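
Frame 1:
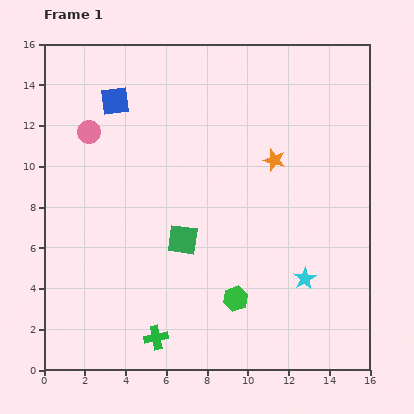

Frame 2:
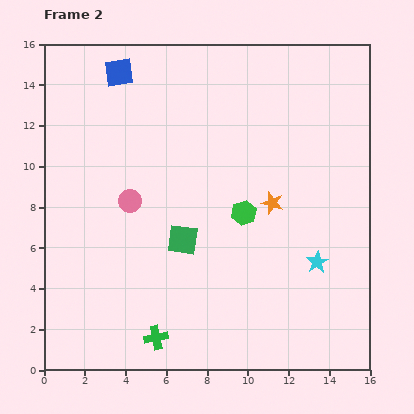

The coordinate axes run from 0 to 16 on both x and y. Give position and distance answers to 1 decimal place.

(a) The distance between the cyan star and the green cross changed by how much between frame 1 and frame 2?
+0.8

Distance in frame 1: 7.9. Distance in frame 2: 8.7.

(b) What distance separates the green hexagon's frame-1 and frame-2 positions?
4.2

The green hexagon moved from (9.4, 3.5) to (9.8, 7.7), a distance of √(0.4² + 4.2²) ≈ 4.2.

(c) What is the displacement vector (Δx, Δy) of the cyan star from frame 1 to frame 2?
(0.6, 0.8)

The cyan star was at (12.8, 4.5) in frame 1 and (13.4, 5.3) in frame 2.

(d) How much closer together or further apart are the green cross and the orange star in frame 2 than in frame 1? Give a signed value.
-1.8

Distance in frame 1: 10.5. Distance in frame 2: 8.7.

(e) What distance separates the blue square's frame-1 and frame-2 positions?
1.4

The blue square moved from (3.5, 13.2) to (3.7, 14.6), a distance of √(0.2² + 1.4²) ≈ 1.4.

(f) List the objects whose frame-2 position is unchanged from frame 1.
the green cross, the green square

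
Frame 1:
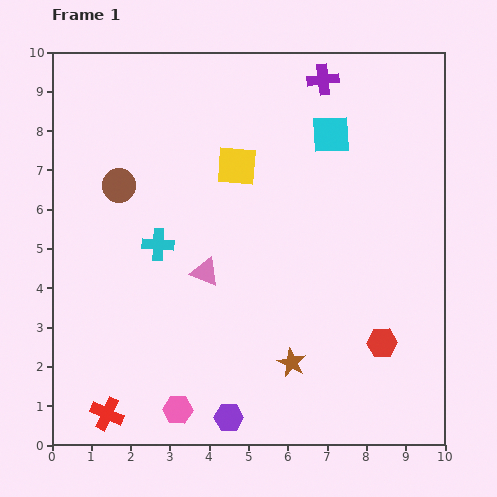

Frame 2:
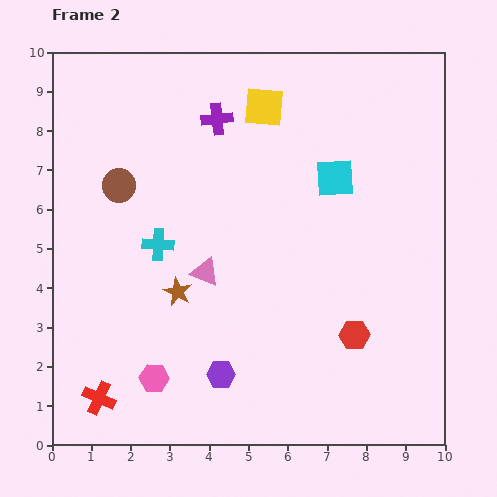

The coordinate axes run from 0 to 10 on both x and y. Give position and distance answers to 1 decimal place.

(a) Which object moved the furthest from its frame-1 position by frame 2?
the brown star

(moved 3.4; next 2.9)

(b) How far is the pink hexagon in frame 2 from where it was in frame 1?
1.0

The pink hexagon moved from (3.2, 0.9) to (2.6, 1.7), a distance of √(0.6² + 0.8²) ≈ 1.0.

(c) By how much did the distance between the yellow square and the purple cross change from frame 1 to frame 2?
-1.9

Distance in frame 1: 3.1. Distance in frame 2: 1.2.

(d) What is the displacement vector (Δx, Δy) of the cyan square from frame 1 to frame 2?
(0.1, -1.1)

The cyan square was at (7.1, 7.9) in frame 1 and (7.2, 6.8) in frame 2.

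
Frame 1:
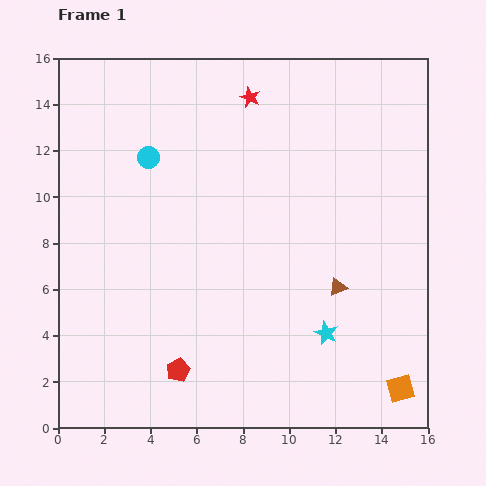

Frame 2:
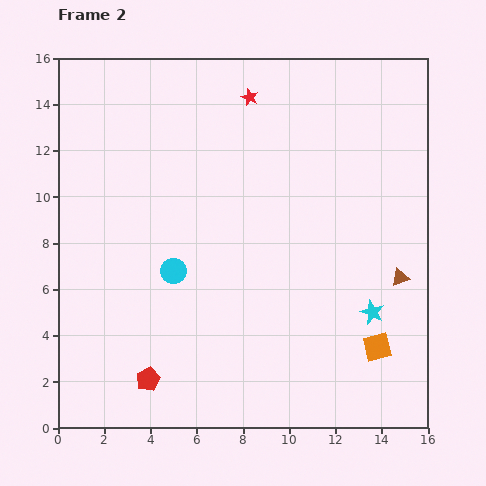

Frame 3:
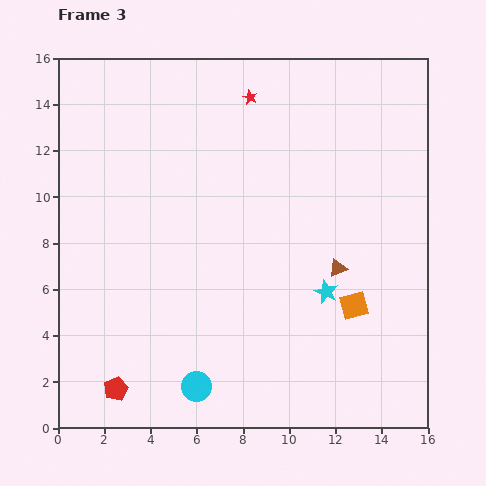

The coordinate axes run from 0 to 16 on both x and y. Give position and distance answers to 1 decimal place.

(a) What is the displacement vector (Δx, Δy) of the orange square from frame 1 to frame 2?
(-1.0, 1.8)

The orange square was at (14.8, 1.7) in frame 1 and (13.8, 3.5) in frame 2.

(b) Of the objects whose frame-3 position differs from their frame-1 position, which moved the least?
the brown triangle

(moved 0.8)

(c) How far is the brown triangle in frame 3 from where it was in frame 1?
0.8

The brown triangle moved from (12.1, 6.1) to (12.1, 6.9), a distance of √(0.0² + 0.8²) ≈ 0.8.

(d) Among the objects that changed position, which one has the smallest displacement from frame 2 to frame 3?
the red pentagon

(moved 1.5)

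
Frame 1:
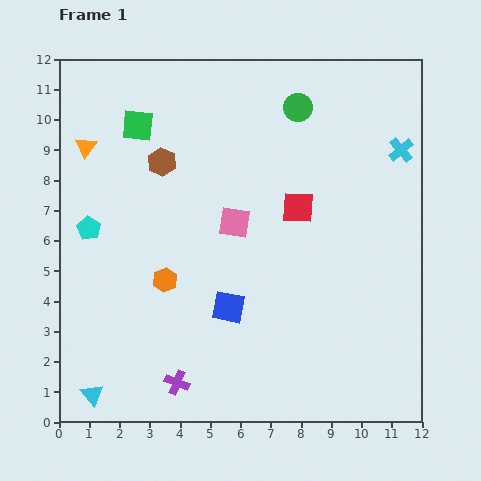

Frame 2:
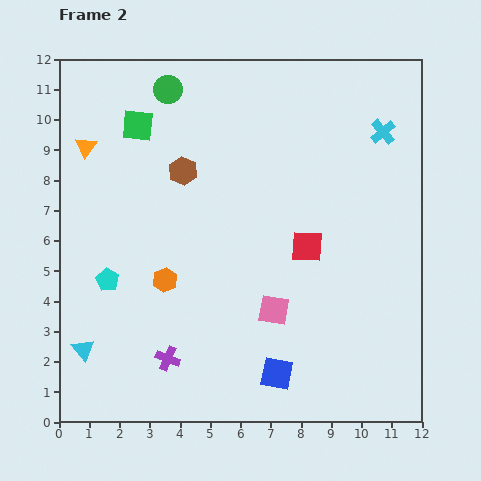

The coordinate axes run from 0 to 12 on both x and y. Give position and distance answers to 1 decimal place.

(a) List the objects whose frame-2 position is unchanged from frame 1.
the orange hexagon, the green square, the orange triangle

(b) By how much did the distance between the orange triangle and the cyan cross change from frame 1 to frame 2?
-0.6

Distance in frame 1: 10.4. Distance in frame 2: 9.8.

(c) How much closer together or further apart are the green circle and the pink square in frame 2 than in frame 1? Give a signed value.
+3.8

Distance in frame 1: 4.3. Distance in frame 2: 8.1.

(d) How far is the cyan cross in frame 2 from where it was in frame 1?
0.8

The cyan cross moved from (11.3, 9.0) to (10.7, 9.6), a distance of √(0.6² + 0.6²) ≈ 0.8.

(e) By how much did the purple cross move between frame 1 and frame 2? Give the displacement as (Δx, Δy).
(-0.3, 0.8)

The purple cross was at (3.9, 1.3) in frame 1 and (3.6, 2.1) in frame 2.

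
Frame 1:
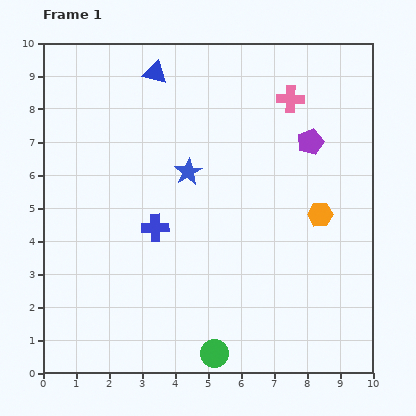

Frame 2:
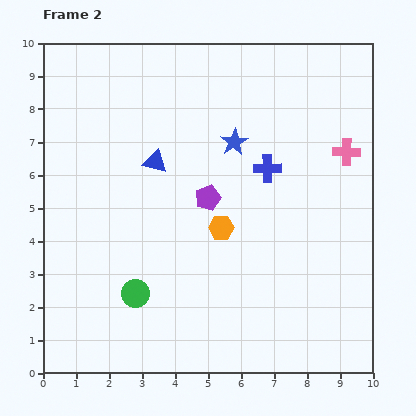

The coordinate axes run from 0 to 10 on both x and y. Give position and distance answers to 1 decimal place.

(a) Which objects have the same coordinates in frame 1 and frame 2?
none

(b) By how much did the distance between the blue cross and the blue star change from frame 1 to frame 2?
-0.7

Distance in frame 1: 2.0. Distance in frame 2: 1.3.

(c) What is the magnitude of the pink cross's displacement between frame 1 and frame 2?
2.3

The pink cross moved from (7.5, 8.3) to (9.2, 6.7), a distance of √(1.7² + 1.6²) ≈ 2.3.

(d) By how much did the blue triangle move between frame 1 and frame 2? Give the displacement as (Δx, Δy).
(0.0, -2.7)

The blue triangle was at (3.4, 9.1) in frame 1 and (3.4, 6.4) in frame 2.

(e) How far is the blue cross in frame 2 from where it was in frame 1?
3.8

The blue cross moved from (3.4, 4.4) to (6.8, 6.2), a distance of √(3.4² + 1.8²) ≈ 3.8.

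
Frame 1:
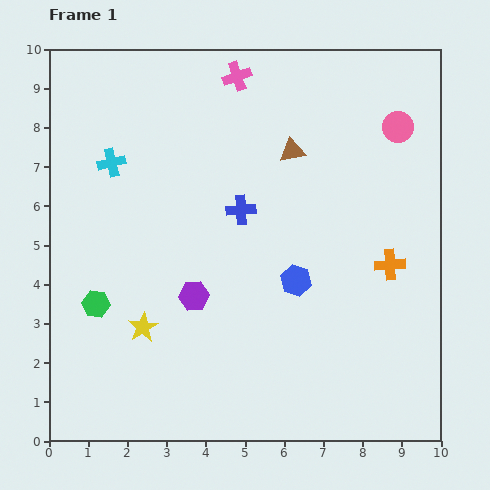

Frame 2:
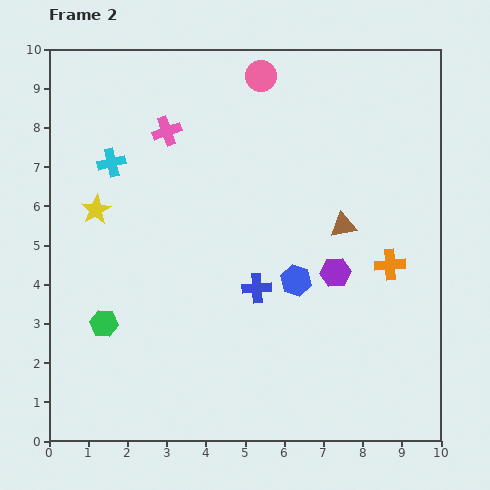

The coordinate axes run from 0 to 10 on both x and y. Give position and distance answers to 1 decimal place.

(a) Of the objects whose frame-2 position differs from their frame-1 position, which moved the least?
the green hexagon

(moved 0.5)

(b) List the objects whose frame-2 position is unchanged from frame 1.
the orange cross, the cyan cross, the blue hexagon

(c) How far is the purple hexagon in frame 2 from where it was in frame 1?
3.6

The purple hexagon moved from (3.7, 3.7) to (7.3, 4.3), a distance of √(3.6² + 0.6²) ≈ 3.6.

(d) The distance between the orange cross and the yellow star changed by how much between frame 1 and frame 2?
+1.1

Distance in frame 1: 6.5. Distance in frame 2: 7.6.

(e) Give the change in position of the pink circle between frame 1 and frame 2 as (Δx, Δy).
(-3.5, 1.3)

The pink circle was at (8.9, 8.0) in frame 1 and (5.4, 9.3) in frame 2.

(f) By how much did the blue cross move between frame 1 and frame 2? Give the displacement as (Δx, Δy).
(0.4, -2.0)

The blue cross was at (4.9, 5.9) in frame 1 and (5.3, 3.9) in frame 2.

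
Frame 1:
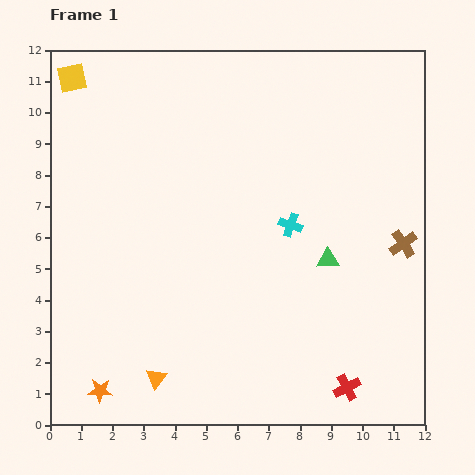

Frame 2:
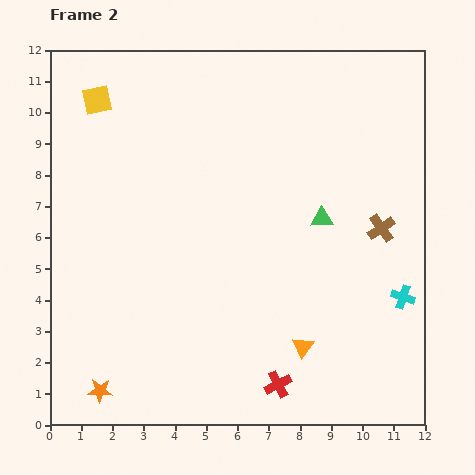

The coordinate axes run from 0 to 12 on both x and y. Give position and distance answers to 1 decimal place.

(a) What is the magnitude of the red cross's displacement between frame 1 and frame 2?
2.2

The red cross moved from (9.5, 1.2) to (7.3, 1.3), a distance of √(2.2² + 0.1²) ≈ 2.2.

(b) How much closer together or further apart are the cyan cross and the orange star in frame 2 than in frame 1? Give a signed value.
+2.1

Distance in frame 1: 8.1. Distance in frame 2: 10.2.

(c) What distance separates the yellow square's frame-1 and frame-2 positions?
1.1

The yellow square moved from (0.7, 11.1) to (1.5, 10.4), a distance of √(0.8² + 0.7²) ≈ 1.1.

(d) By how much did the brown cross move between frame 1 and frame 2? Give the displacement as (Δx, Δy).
(-0.7, 0.5)

The brown cross was at (11.3, 5.8) in frame 1 and (10.6, 6.3) in frame 2.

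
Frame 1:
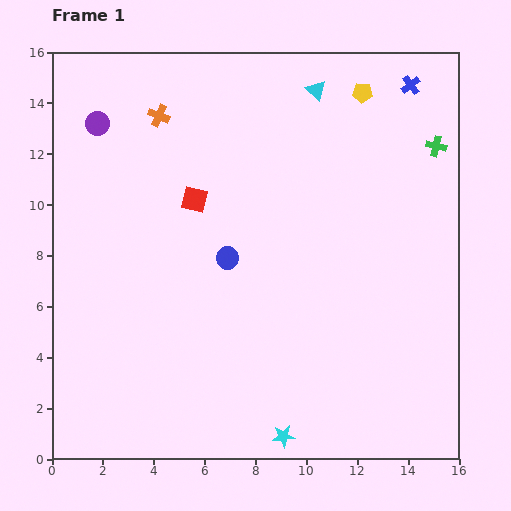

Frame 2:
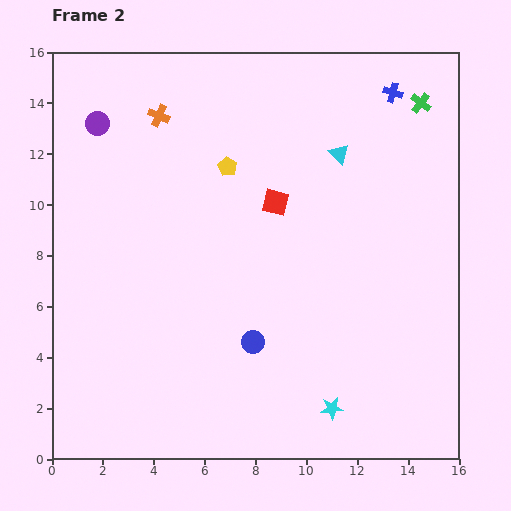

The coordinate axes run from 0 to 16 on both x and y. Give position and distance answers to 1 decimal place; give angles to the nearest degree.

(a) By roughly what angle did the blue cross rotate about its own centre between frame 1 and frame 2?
37° counter-clockwise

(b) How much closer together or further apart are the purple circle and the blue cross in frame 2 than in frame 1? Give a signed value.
-0.7

Distance in frame 1: 12.4. Distance in frame 2: 11.7.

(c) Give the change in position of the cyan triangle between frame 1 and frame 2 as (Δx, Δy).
(0.9, -2.5)

The cyan triangle was at (10.4, 14.5) in frame 1 and (11.3, 12.0) in frame 2.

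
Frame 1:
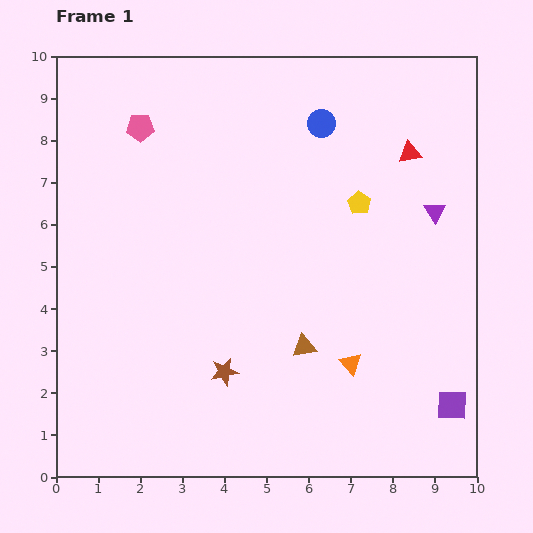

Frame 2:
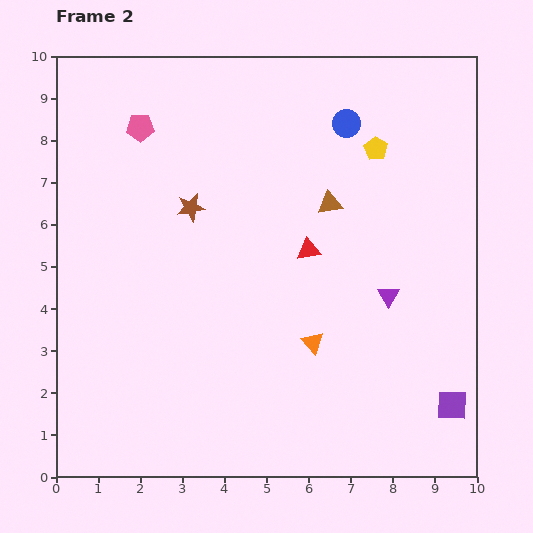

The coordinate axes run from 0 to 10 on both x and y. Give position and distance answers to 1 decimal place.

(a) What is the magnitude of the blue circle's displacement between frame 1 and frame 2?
0.6

The blue circle moved from (6.3, 8.4) to (6.9, 8.4), a distance of √(0.6² + 0.0²) ≈ 0.6.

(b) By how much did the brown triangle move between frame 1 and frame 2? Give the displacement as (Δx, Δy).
(0.6, 3.4)

The brown triangle was at (5.9, 3.1) in frame 1 and (6.5, 6.5) in frame 2.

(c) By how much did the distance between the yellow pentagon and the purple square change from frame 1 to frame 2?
+1.1

Distance in frame 1: 5.3. Distance in frame 2: 6.4.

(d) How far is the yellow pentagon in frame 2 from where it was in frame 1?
1.4

The yellow pentagon moved from (7.2, 6.5) to (7.6, 7.8), a distance of √(0.4² + 1.3²) ≈ 1.4.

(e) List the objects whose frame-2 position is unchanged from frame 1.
the purple square, the pink pentagon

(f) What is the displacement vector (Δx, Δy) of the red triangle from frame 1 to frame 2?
(-2.4, -2.3)

The red triangle was at (8.4, 7.7) in frame 1 and (6.0, 5.4) in frame 2.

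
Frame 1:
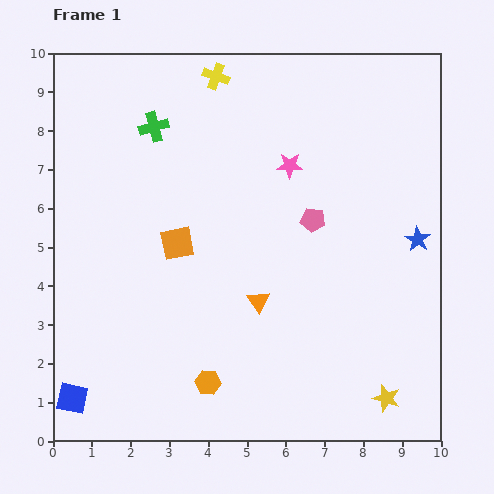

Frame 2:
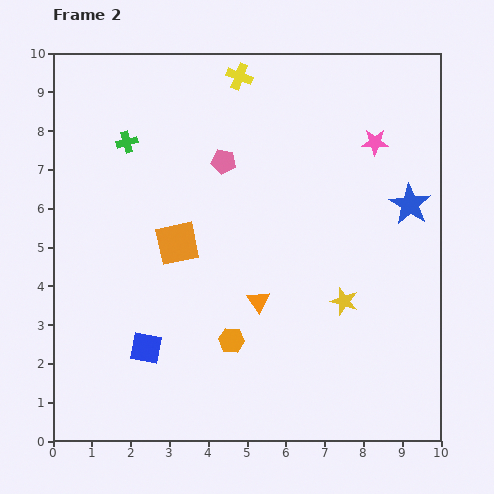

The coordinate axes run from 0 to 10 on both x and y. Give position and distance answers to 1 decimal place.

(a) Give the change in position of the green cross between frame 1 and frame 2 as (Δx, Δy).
(-0.7, -0.4)

The green cross was at (2.6, 8.1) in frame 1 and (1.9, 7.7) in frame 2.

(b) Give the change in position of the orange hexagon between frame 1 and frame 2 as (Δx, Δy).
(0.6, 1.1)

The orange hexagon was at (4.0, 1.5) in frame 1 and (4.6, 2.6) in frame 2.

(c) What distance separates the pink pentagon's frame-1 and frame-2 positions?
2.7

The pink pentagon moved from (6.7, 5.7) to (4.4, 7.2), a distance of √(2.3² + 1.5²) ≈ 2.7.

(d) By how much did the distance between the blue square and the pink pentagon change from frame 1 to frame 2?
-2.5

Distance in frame 1: 7.7. Distance in frame 2: 5.2.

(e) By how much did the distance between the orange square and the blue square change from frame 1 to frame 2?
-2.0

Distance in frame 1: 4.8. Distance in frame 2: 2.8.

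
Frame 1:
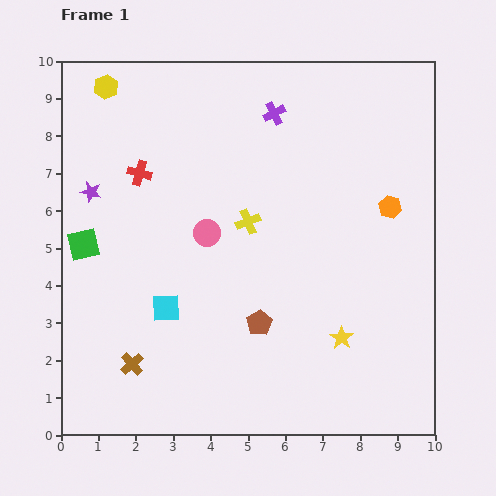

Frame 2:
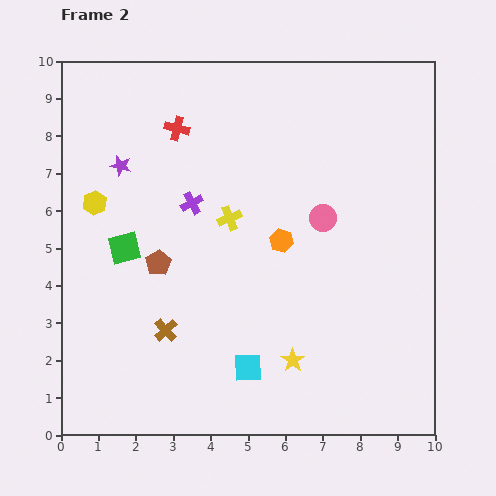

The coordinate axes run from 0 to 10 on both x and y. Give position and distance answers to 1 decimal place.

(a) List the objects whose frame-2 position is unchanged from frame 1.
none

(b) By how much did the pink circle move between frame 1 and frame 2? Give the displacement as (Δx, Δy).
(3.1, 0.4)

The pink circle was at (3.9, 5.4) in frame 1 and (7.0, 5.8) in frame 2.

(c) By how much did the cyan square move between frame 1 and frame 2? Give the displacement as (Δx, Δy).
(2.2, -1.6)

The cyan square was at (2.8, 3.4) in frame 1 and (5.0, 1.8) in frame 2.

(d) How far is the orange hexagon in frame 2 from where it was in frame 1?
3.0

The orange hexagon moved from (8.8, 6.1) to (5.9, 5.2), a distance of √(2.9² + 0.9²) ≈ 3.0.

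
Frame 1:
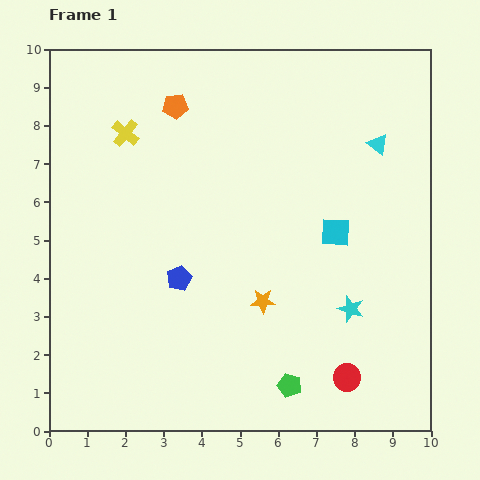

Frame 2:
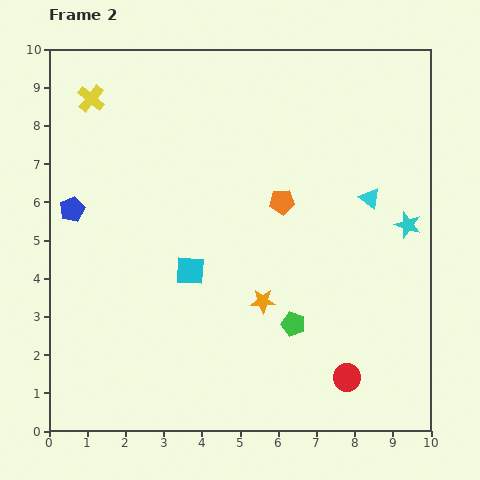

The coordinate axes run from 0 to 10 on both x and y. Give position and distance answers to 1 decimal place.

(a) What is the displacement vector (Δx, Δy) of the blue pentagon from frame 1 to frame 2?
(-2.8, 1.8)

The blue pentagon was at (3.4, 4.0) in frame 1 and (0.6, 5.8) in frame 2.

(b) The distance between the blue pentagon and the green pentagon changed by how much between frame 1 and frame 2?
+2.5

Distance in frame 1: 4.0. Distance in frame 2: 6.5.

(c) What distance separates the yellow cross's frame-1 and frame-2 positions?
1.3

The yellow cross moved from (2.0, 7.8) to (1.1, 8.7), a distance of √(0.9² + 0.9²) ≈ 1.3.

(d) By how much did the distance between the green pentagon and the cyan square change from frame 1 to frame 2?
-1.2

Distance in frame 1: 4.2. Distance in frame 2: 3.0.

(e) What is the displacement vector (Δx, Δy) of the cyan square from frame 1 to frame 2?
(-3.8, -1.0)

The cyan square was at (7.5, 5.2) in frame 1 and (3.7, 4.2) in frame 2.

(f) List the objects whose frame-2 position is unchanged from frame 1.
the red circle, the orange star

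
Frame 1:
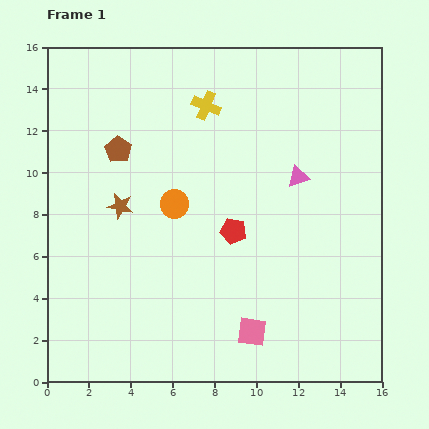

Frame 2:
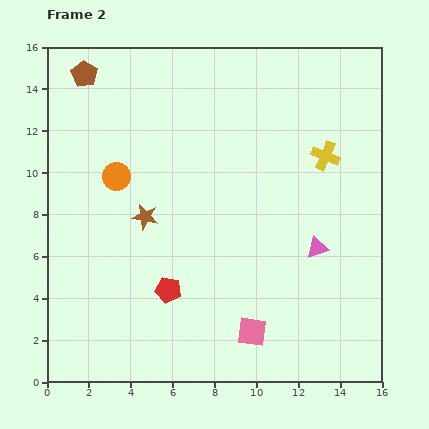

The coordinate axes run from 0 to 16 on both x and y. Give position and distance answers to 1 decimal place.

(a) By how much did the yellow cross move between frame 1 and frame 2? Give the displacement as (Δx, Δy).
(5.7, -2.4)

The yellow cross was at (7.6, 13.2) in frame 1 and (13.3, 10.8) in frame 2.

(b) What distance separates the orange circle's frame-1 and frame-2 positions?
3.1

The orange circle moved from (6.1, 8.5) to (3.3, 9.8), a distance of √(2.8² + 1.3²) ≈ 3.1.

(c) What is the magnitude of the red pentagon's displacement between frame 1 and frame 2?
4.2

The red pentagon moved from (8.9, 7.2) to (5.8, 4.4), a distance of √(3.1² + 2.8²) ≈ 4.2.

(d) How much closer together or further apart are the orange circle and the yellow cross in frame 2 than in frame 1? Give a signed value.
+5.1

Distance in frame 1: 4.9. Distance in frame 2: 10.0.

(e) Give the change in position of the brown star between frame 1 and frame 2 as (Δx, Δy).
(1.2, -0.5)

The brown star was at (3.5, 8.4) in frame 1 and (4.7, 7.9) in frame 2.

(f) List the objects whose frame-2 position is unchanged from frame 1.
the pink square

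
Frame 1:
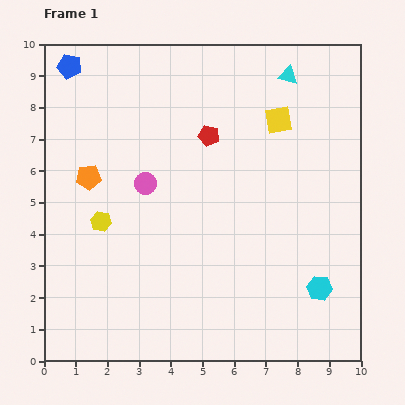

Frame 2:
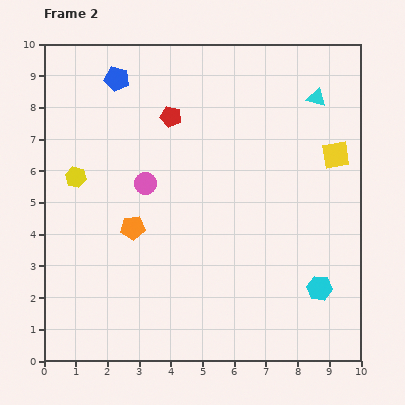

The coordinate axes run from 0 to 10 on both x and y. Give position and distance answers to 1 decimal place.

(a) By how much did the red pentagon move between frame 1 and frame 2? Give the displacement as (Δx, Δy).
(-1.2, 0.6)

The red pentagon was at (5.2, 7.1) in frame 1 and (4.0, 7.7) in frame 2.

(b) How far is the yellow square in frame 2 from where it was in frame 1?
2.1

The yellow square moved from (7.4, 7.6) to (9.2, 6.5), a distance of √(1.8² + 1.1²) ≈ 2.1.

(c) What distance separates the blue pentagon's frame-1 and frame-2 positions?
1.6

The blue pentagon moved from (0.8, 9.3) to (2.3, 8.9), a distance of √(1.5² + 0.4²) ≈ 1.6.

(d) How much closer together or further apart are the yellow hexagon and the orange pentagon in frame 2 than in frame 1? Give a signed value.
+0.9

Distance in frame 1: 1.5. Distance in frame 2: 2.4.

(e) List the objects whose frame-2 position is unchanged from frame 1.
the cyan hexagon, the pink circle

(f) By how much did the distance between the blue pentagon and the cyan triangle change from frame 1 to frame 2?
-0.6

Distance in frame 1: 6.9. Distance in frame 2: 6.3.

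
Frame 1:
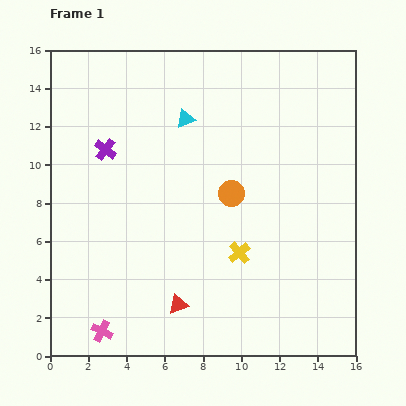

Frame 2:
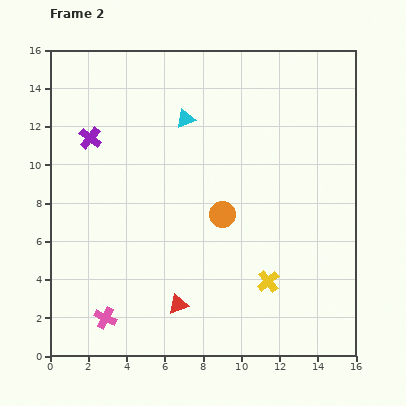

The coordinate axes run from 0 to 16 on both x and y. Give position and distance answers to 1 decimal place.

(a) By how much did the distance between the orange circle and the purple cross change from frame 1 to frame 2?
+1.0

Distance in frame 1: 7.0. Distance in frame 2: 8.0.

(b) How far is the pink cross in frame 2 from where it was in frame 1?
0.7

The pink cross moved from (2.7, 1.3) to (2.9, 2.0), a distance of √(0.2² + 0.7²) ≈ 0.7.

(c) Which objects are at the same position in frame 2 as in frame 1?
the cyan triangle, the red triangle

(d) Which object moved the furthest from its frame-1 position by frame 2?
the yellow cross

(moved 2.1; next 1.2)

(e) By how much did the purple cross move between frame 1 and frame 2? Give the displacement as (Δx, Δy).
(-0.8, 0.6)

The purple cross was at (2.9, 10.8) in frame 1 and (2.1, 11.4) in frame 2.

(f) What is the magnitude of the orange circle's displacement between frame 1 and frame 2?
1.2

The orange circle moved from (9.5, 8.5) to (9.0, 7.4), a distance of √(0.5² + 1.1²) ≈ 1.2.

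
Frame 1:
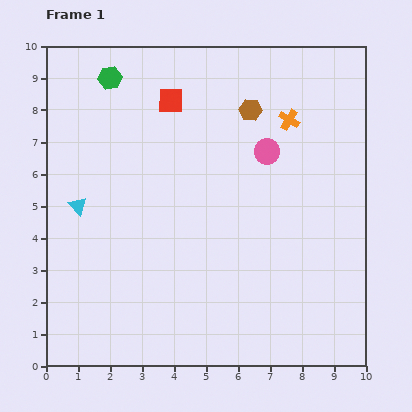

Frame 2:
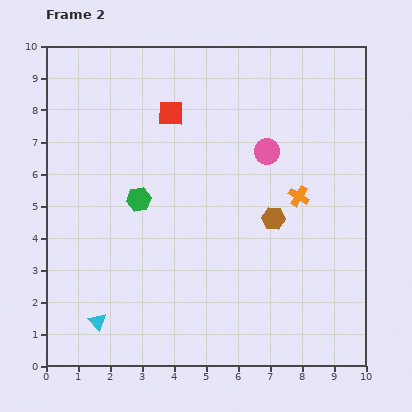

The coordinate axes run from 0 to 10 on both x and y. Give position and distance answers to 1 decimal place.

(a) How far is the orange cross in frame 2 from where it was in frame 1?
2.4

The orange cross moved from (7.6, 7.7) to (7.9, 5.3), a distance of √(0.3² + 2.4²) ≈ 2.4.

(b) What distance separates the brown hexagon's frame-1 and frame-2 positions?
3.5

The brown hexagon moved from (6.4, 8.0) to (7.1, 4.6), a distance of √(0.7² + 3.4²) ≈ 3.5.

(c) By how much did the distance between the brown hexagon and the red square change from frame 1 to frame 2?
+2.1

Distance in frame 1: 2.5. Distance in frame 2: 4.6.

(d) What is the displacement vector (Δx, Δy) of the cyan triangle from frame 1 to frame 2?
(0.6, -3.6)

The cyan triangle was at (1.0, 5.0) in frame 1 and (1.6, 1.4) in frame 2.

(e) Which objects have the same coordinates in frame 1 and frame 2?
the pink circle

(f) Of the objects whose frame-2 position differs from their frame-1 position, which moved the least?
the red square

(moved 0.4)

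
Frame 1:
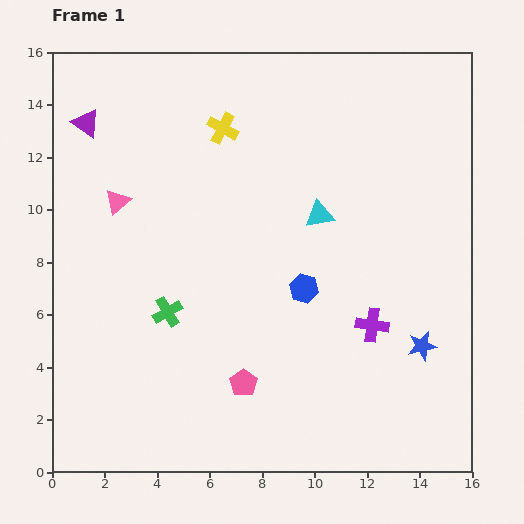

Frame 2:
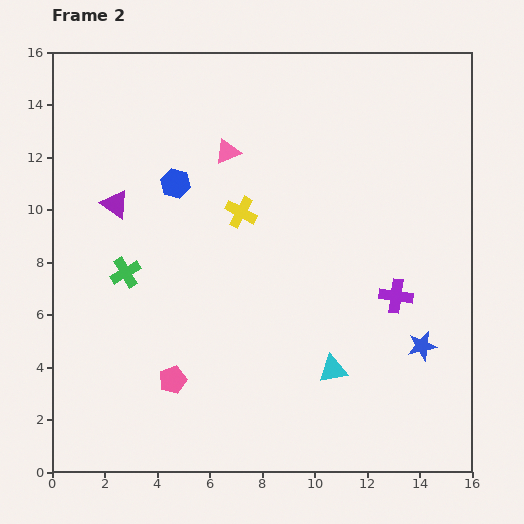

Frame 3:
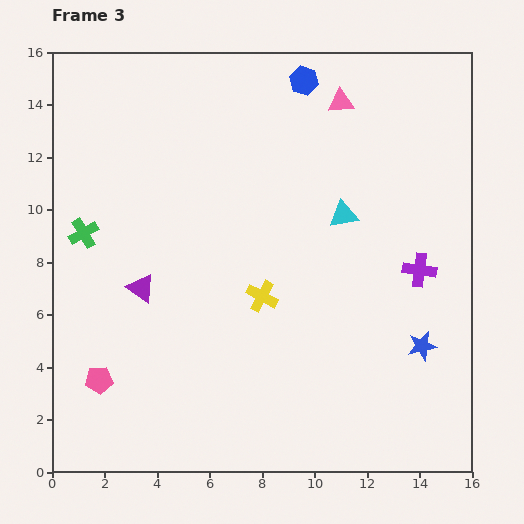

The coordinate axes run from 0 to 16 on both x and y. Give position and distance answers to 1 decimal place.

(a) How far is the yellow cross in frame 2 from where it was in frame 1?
3.3

The yellow cross moved from (6.5, 13.1) to (7.2, 9.9), a distance of √(0.7² + 3.2²) ≈ 3.3.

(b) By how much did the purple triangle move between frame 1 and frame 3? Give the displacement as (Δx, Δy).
(2.1, -6.3)

The purple triangle was at (1.3, 13.3) in frame 1 and (3.4, 7.0) in frame 3.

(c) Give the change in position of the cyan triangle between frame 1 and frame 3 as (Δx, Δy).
(0.9, 0.0)

The cyan triangle was at (10.2, 9.8) in frame 1 and (11.1, 9.8) in frame 3.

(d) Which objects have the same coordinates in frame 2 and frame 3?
the blue star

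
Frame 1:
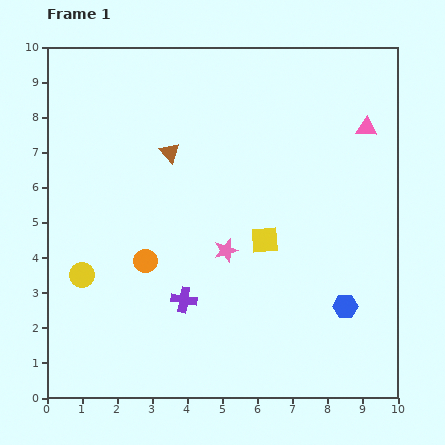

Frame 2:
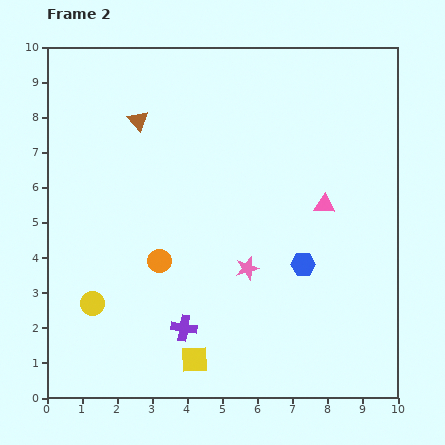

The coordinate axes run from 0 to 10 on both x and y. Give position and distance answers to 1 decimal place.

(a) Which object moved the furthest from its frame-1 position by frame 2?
the yellow square

(moved 3.9; next 2.5)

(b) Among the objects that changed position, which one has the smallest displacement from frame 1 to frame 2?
the orange circle

(moved 0.4)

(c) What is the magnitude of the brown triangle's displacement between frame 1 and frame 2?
1.3

The brown triangle moved from (3.5, 7.0) to (2.6, 7.9), a distance of √(0.9² + 0.9²) ≈ 1.3.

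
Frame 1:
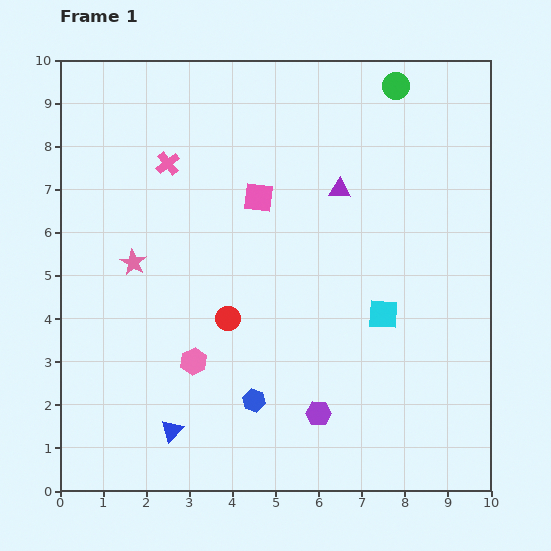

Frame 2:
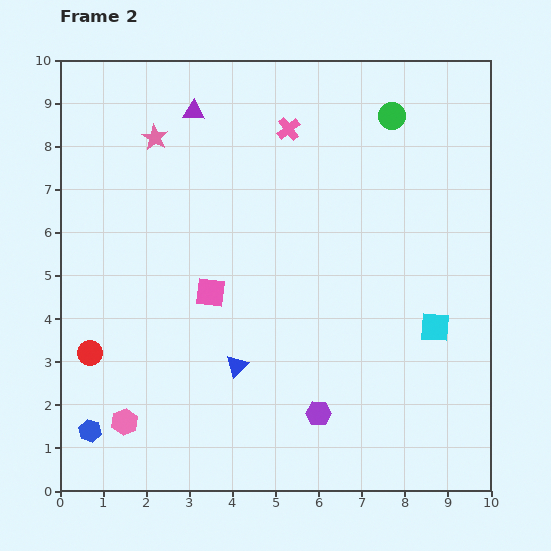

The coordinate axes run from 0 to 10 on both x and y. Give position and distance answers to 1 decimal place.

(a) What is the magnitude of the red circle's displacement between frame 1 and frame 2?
3.3

The red circle moved from (3.9, 4.0) to (0.7, 3.2), a distance of √(3.2² + 0.8²) ≈ 3.3.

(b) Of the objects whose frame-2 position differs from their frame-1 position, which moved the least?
the green circle

(moved 0.7)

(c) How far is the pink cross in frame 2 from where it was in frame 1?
2.9

The pink cross moved from (2.5, 7.6) to (5.3, 8.4), a distance of √(2.8² + 0.8²) ≈ 2.9.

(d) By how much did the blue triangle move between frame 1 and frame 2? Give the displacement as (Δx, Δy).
(1.5, 1.5)

The blue triangle was at (2.6, 1.4) in frame 1 and (4.1, 2.9) in frame 2.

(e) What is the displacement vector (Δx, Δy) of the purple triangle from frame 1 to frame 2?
(-3.4, 1.8)

The purple triangle was at (6.5, 7.0) in frame 1 and (3.1, 8.8) in frame 2.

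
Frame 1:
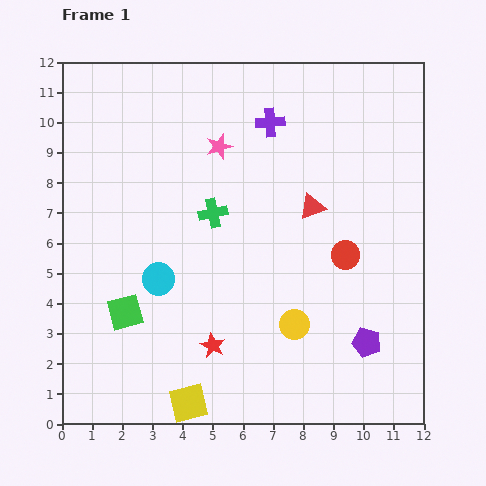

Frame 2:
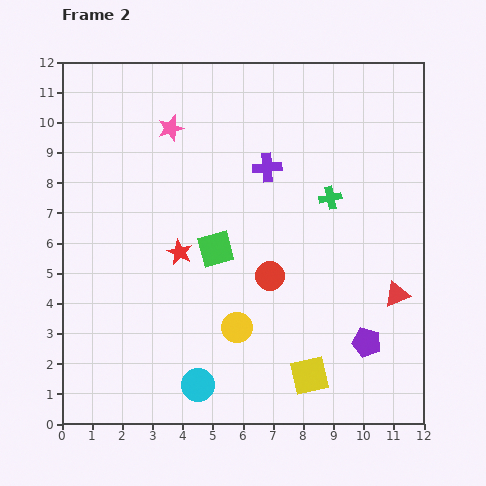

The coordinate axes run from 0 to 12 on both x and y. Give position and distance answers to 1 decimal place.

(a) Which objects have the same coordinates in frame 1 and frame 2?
the purple pentagon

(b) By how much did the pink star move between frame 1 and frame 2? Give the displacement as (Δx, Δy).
(-1.6, 0.6)

The pink star was at (5.2, 9.2) in frame 1 and (3.6, 9.8) in frame 2.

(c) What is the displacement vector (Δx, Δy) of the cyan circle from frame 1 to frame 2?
(1.3, -3.5)

The cyan circle was at (3.2, 4.8) in frame 1 and (4.5, 1.3) in frame 2.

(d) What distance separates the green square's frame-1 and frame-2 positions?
3.7

The green square moved from (2.1, 3.7) to (5.1, 5.8), a distance of √(3.0² + 2.1²) ≈ 3.7.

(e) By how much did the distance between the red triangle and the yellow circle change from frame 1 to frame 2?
+1.5

Distance in frame 1: 3.9. Distance in frame 2: 5.4.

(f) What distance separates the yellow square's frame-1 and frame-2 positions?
4.1

The yellow square moved from (4.2, 0.7) to (8.2, 1.6), a distance of √(4.0² + 0.9²) ≈ 4.1.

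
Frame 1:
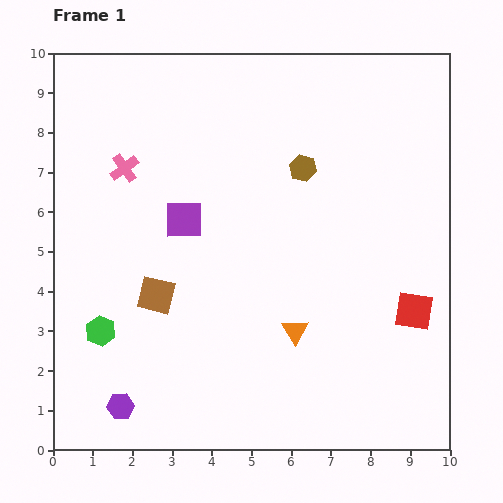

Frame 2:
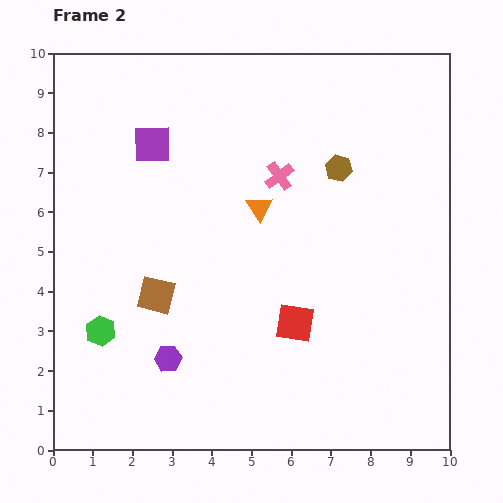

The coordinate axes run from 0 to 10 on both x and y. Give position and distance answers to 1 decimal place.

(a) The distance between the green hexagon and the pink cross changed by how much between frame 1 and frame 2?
+1.9

Distance in frame 1: 4.1. Distance in frame 2: 6.0.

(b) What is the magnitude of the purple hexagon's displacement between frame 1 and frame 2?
1.7

The purple hexagon moved from (1.7, 1.1) to (2.9, 2.3), a distance of √(1.2² + 1.2²) ≈ 1.7.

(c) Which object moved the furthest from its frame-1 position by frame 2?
the pink cross

(moved 3.9; next 3.2)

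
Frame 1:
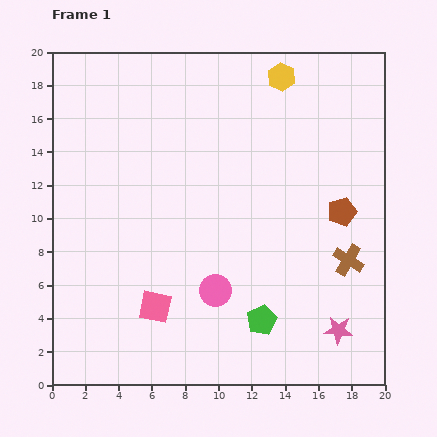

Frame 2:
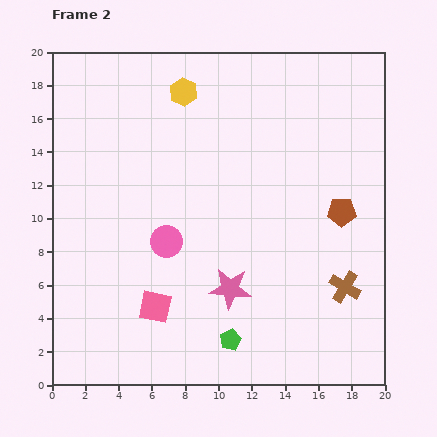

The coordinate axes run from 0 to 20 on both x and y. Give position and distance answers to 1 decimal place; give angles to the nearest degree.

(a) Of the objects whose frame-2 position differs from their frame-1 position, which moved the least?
the brown cross

(moved 1.6)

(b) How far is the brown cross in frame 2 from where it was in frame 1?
1.6

The brown cross moved from (17.8, 7.5) to (17.6, 5.9), a distance of √(0.2² + 1.6²) ≈ 1.6.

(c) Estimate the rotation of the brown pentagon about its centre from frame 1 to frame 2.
18° clockwise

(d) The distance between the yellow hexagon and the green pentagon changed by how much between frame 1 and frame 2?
+0.6

Distance in frame 1: 14.6. Distance in frame 2: 15.2.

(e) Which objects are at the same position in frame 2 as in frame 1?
the pink square, the brown pentagon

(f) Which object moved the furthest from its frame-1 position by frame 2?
the pink star

(moved 7.0; next 6.0)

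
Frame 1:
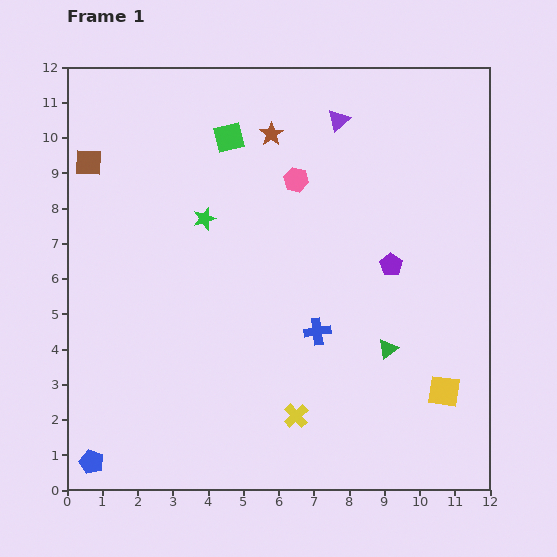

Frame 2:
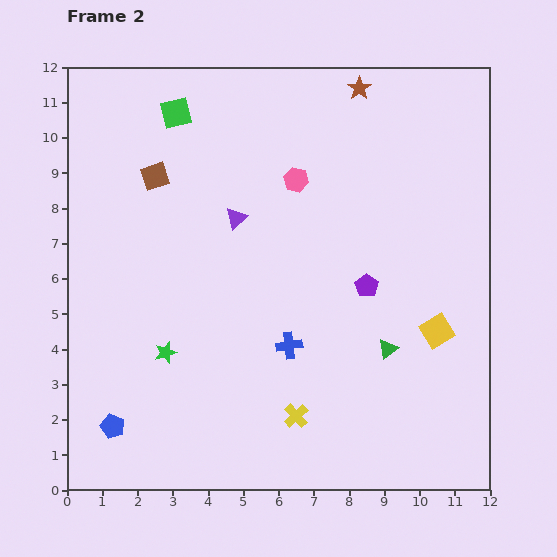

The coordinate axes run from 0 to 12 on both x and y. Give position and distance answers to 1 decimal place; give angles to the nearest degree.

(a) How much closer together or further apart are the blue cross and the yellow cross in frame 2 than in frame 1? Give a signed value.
-0.5

Distance in frame 1: 2.5. Distance in frame 2: 2.0.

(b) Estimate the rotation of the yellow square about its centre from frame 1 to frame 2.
40° counter-clockwise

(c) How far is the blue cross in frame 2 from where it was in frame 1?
0.9

The blue cross moved from (7.1, 4.5) to (6.3, 4.1), a distance of √(0.8² + 0.4²) ≈ 0.9.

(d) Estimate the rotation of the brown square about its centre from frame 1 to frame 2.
21° counter-clockwise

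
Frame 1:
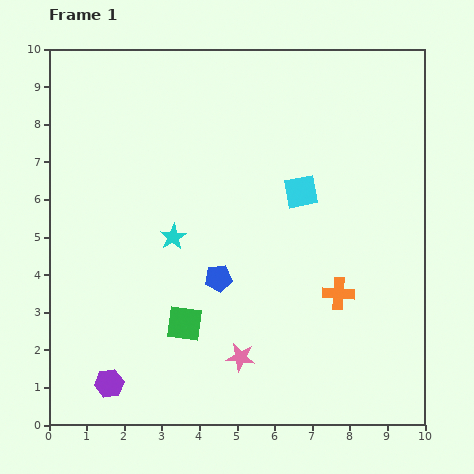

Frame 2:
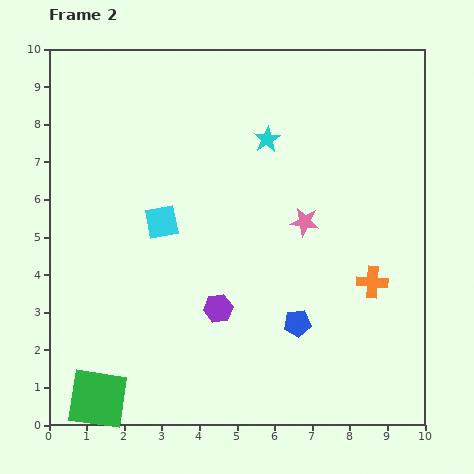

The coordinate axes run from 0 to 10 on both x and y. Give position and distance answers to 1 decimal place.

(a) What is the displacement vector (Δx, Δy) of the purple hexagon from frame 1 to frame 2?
(2.9, 2.0)

The purple hexagon was at (1.6, 1.1) in frame 1 and (4.5, 3.1) in frame 2.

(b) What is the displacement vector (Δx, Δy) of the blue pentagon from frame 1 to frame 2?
(2.1, -1.2)

The blue pentagon was at (4.5, 3.9) in frame 1 and (6.6, 2.7) in frame 2.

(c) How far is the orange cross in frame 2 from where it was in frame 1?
0.9

The orange cross moved from (7.7, 3.5) to (8.6, 3.8), a distance of √(0.9² + 0.3²) ≈ 0.9.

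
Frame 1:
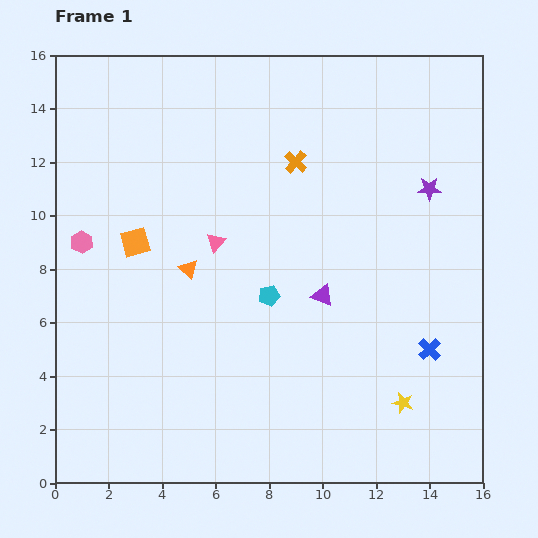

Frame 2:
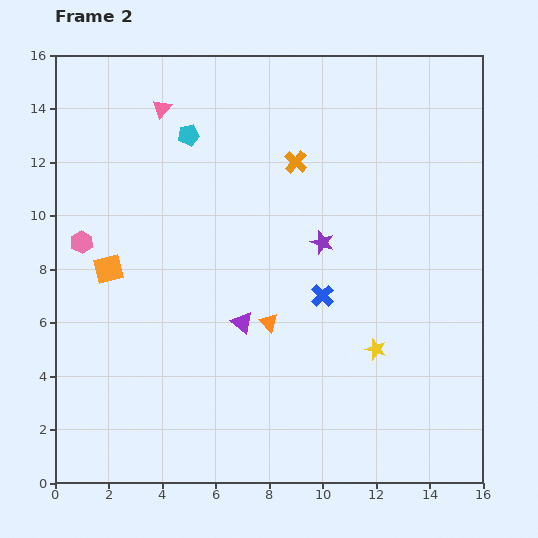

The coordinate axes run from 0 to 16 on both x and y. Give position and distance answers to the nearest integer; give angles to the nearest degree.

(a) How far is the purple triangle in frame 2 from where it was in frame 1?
3

The purple triangle moved from (10, 7) to (7, 6), a distance of √(3² + 1²) ≈ 3.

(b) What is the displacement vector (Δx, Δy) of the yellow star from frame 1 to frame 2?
(-1, 2)

The yellow star was at (13, 3) in frame 1 and (12, 5) in frame 2.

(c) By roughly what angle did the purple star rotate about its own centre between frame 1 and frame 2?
21° clockwise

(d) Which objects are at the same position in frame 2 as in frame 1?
the pink hexagon, the orange cross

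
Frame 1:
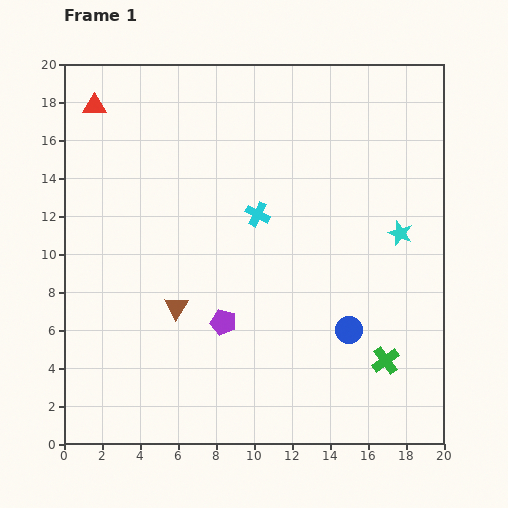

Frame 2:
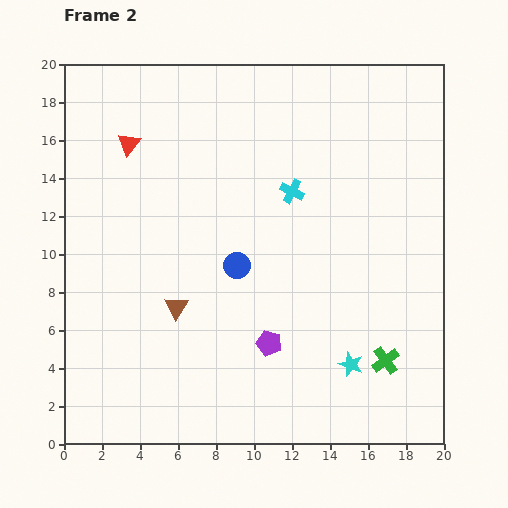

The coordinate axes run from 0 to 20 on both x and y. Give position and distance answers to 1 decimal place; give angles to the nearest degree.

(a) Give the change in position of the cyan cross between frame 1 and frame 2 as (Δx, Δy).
(1.8, 1.2)

The cyan cross was at (10.2, 12.1) in frame 1 and (12.0, 13.3) in frame 2.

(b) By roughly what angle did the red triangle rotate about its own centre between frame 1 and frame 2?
52° counter-clockwise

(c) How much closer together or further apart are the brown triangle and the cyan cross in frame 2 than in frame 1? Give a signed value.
+2.1

Distance in frame 1: 6.5. Distance in frame 2: 8.6.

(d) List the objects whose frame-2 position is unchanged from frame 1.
the brown triangle, the green cross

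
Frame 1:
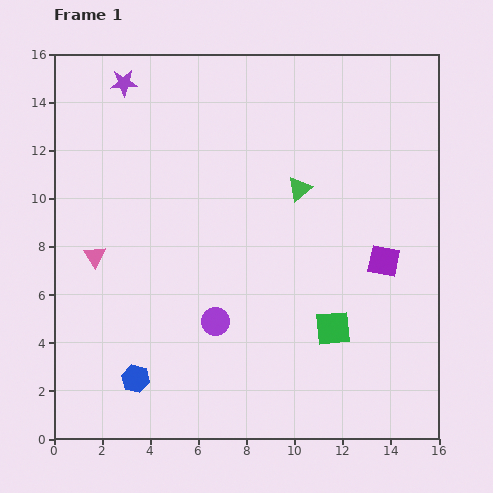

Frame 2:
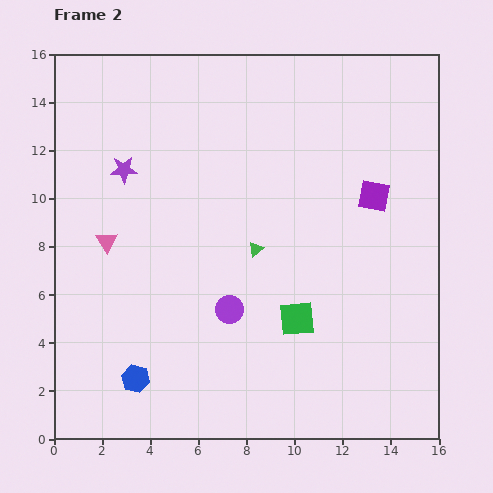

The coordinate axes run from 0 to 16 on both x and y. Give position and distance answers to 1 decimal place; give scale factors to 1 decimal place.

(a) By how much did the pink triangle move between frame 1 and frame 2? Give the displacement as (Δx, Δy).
(0.5, 0.6)

The pink triangle was at (1.7, 7.6) in frame 1 and (2.2, 8.2) in frame 2.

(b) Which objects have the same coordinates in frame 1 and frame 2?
the blue hexagon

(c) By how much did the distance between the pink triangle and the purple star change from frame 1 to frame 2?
-4.2

Distance in frame 1: 7.3. Distance in frame 2: 3.1.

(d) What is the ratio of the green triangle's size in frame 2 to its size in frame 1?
0.6×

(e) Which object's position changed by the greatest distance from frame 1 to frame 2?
the purple star

(moved 3.6; next 3.1)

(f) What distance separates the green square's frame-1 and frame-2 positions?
1.6

The green square moved from (11.6, 4.6) to (10.1, 5.0), a distance of √(1.5² + 0.4²) ≈ 1.6.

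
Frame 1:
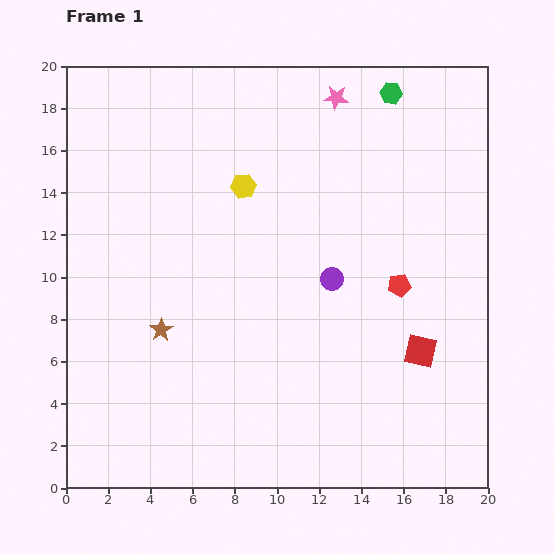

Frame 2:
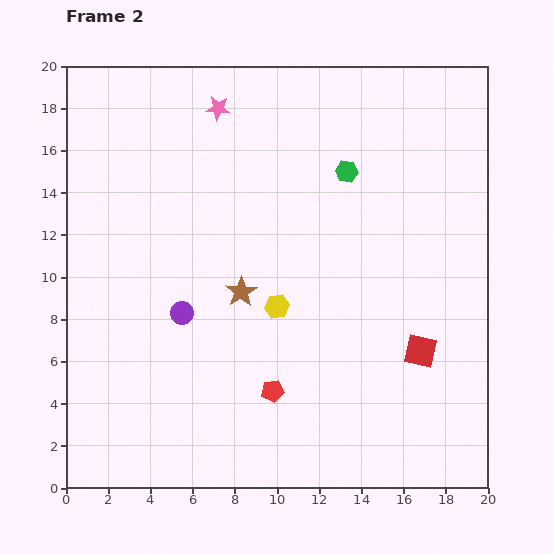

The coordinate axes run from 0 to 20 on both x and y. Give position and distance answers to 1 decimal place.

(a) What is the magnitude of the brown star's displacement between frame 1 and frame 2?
4.2

The brown star moved from (4.5, 7.5) to (8.3, 9.3), a distance of √(3.8² + 1.8²) ≈ 4.2.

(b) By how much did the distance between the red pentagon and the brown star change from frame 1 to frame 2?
-6.6

Distance in frame 1: 11.5. Distance in frame 2: 4.9.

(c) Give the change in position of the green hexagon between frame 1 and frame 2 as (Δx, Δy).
(-2.1, -3.7)

The green hexagon was at (15.4, 18.7) in frame 1 and (13.3, 15.0) in frame 2.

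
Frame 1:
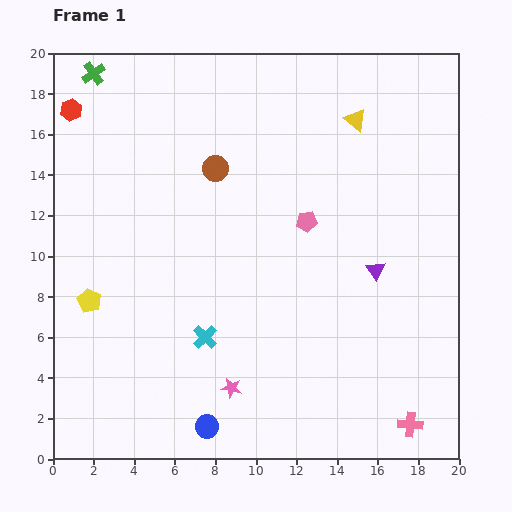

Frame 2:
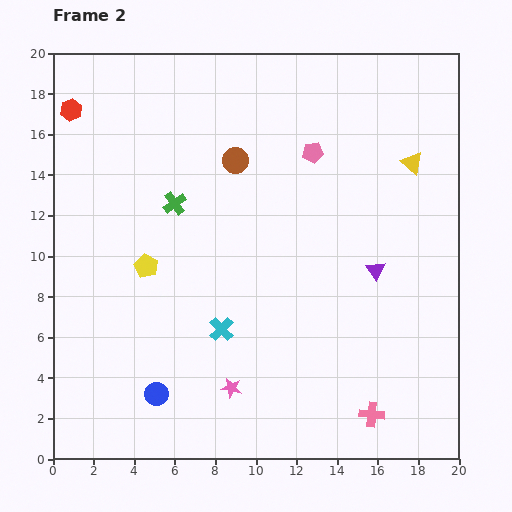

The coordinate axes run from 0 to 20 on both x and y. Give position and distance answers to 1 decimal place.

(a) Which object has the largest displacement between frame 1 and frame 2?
the green cross

(moved 7.5; next 3.5)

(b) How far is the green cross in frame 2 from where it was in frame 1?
7.5

The green cross moved from (2.0, 19.0) to (6.0, 12.6), a distance of √(4.0² + 6.4²) ≈ 7.5.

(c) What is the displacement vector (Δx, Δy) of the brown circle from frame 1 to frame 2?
(1.0, 0.4)

The brown circle was at (8.0, 14.3) in frame 1 and (9.0, 14.7) in frame 2.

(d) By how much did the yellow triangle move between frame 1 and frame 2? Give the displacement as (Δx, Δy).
(2.8, -2.1)

The yellow triangle was at (14.9, 16.7) in frame 1 and (17.7, 14.6) in frame 2.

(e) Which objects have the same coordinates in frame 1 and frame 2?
the purple triangle, the red hexagon, the pink star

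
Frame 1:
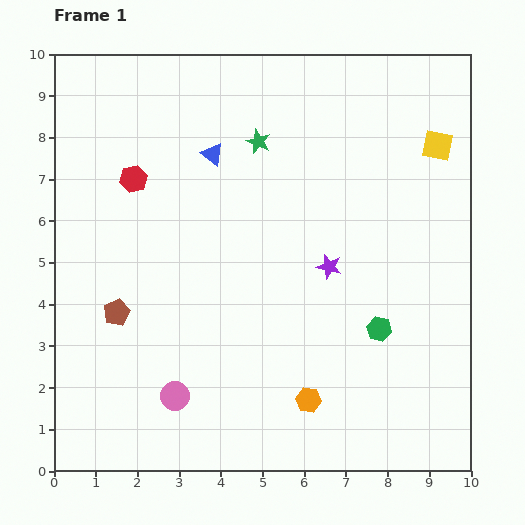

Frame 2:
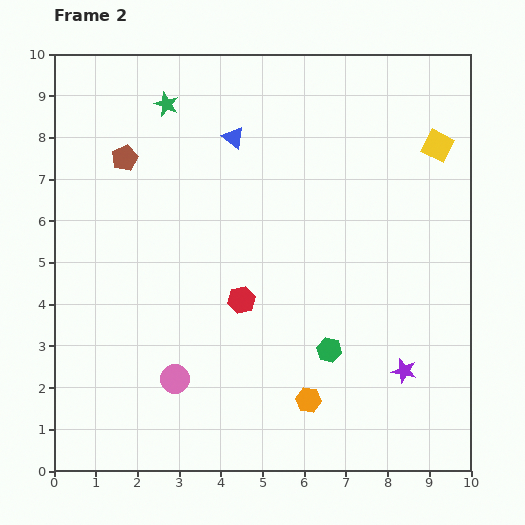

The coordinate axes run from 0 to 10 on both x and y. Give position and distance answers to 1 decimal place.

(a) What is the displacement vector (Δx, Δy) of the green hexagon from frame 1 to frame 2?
(-1.2, -0.5)

The green hexagon was at (7.8, 3.4) in frame 1 and (6.6, 2.9) in frame 2.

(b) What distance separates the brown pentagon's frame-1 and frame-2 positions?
3.7

The brown pentagon moved from (1.5, 3.8) to (1.7, 7.5), a distance of √(0.2² + 3.7²) ≈ 3.7.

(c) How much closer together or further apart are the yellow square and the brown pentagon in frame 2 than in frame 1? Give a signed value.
-1.2

Distance in frame 1: 8.7. Distance in frame 2: 7.5.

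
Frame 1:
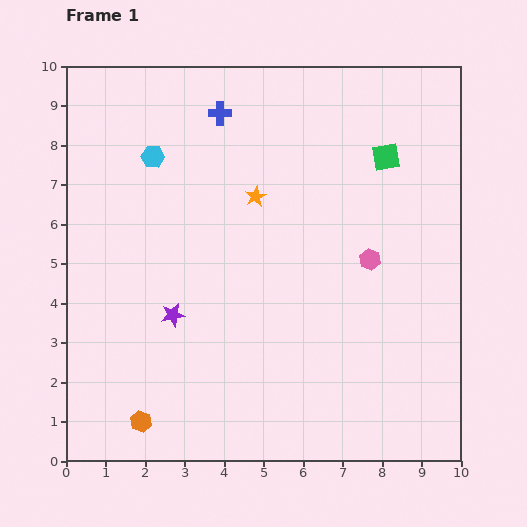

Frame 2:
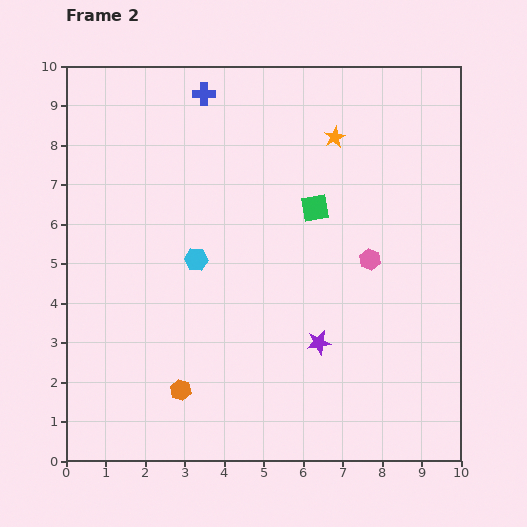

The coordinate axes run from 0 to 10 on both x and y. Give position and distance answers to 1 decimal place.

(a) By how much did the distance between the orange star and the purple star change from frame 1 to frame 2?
+1.5

Distance in frame 1: 3.7. Distance in frame 2: 5.2.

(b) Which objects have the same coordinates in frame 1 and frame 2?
the pink hexagon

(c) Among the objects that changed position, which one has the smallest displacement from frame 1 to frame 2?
the blue cross

(moved 0.6)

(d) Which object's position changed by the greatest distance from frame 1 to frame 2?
the purple star

(moved 3.8; next 2.8)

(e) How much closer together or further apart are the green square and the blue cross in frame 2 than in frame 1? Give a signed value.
-0.3

Distance in frame 1: 4.3. Distance in frame 2: 4.0.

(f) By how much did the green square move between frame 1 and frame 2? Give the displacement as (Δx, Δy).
(-1.8, -1.3)

The green square was at (8.1, 7.7) in frame 1 and (6.3, 6.4) in frame 2.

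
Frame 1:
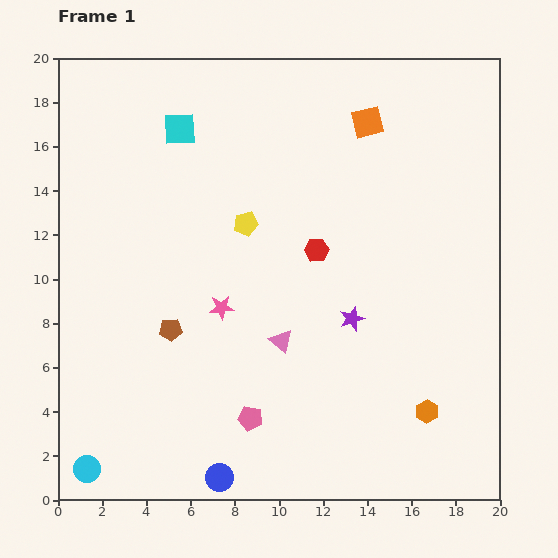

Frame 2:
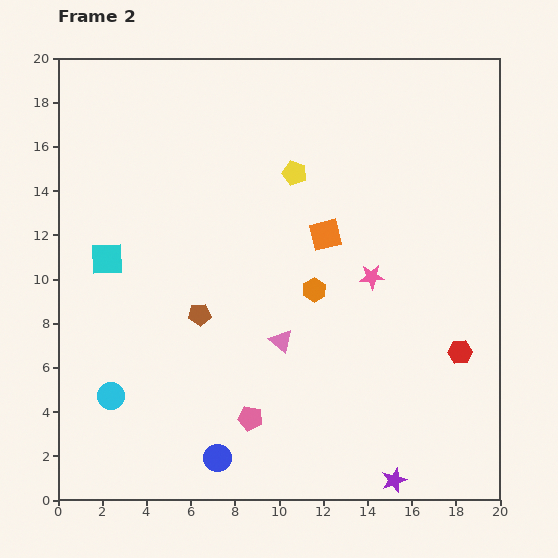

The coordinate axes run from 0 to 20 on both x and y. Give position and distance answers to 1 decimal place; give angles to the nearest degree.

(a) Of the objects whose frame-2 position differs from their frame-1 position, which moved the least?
the blue circle

(moved 0.9)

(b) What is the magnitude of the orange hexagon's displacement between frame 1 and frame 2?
7.5

The orange hexagon moved from (16.7, 4.0) to (11.6, 9.5), a distance of √(5.1² + 5.5²) ≈ 7.5.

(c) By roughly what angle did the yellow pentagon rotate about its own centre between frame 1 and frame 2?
30° clockwise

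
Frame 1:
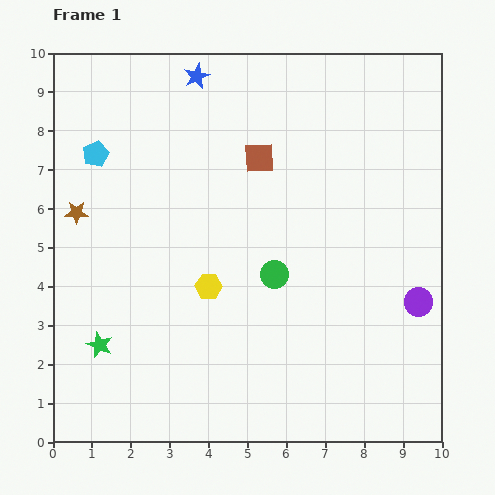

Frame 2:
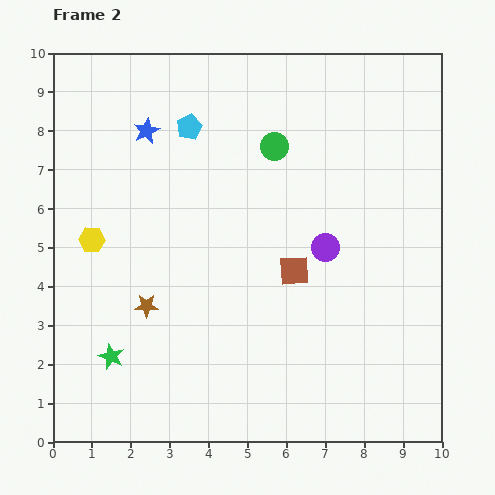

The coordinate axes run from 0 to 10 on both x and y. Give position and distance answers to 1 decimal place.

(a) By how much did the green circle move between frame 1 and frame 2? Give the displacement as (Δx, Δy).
(0.0, 3.3)

The green circle was at (5.7, 4.3) in frame 1 and (5.7, 7.6) in frame 2.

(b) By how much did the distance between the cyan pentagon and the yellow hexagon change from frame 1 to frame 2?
-0.7

Distance in frame 1: 4.5. Distance in frame 2: 3.8.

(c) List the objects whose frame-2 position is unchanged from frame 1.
none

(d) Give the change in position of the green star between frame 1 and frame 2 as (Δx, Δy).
(0.3, -0.3)

The green star was at (1.2, 2.5) in frame 1 and (1.5, 2.2) in frame 2.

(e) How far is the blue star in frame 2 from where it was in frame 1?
1.9

The blue star moved from (3.7, 9.4) to (2.4, 8.0), a distance of √(1.3² + 1.4²) ≈ 1.9.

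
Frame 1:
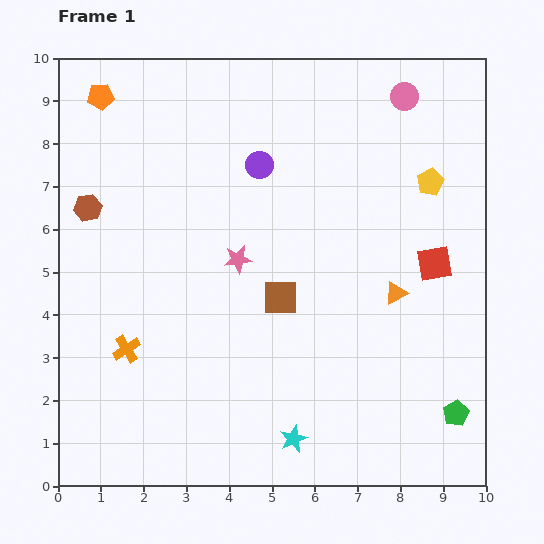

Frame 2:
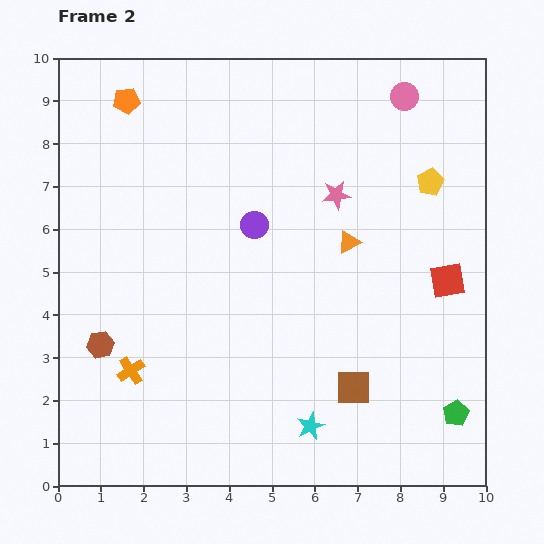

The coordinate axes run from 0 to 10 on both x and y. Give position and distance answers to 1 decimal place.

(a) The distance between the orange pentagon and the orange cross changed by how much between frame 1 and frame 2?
+0.4

Distance in frame 1: 5.9. Distance in frame 2: 6.3.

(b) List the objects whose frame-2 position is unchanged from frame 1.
the green pentagon, the pink circle, the yellow pentagon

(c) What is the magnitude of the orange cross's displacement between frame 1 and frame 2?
0.5

The orange cross moved from (1.6, 3.2) to (1.7, 2.7), a distance of √(0.1² + 0.5²) ≈ 0.5.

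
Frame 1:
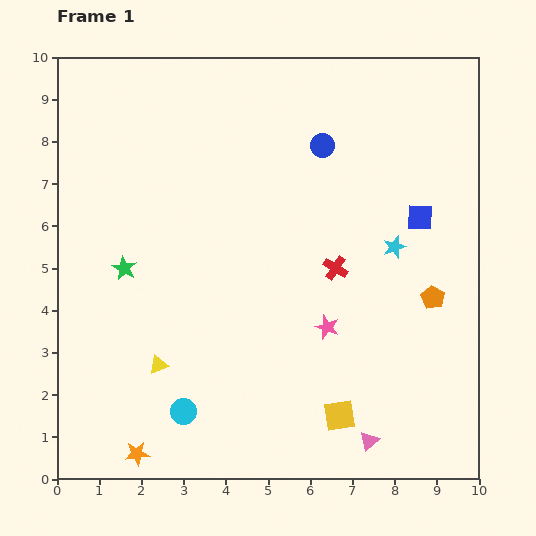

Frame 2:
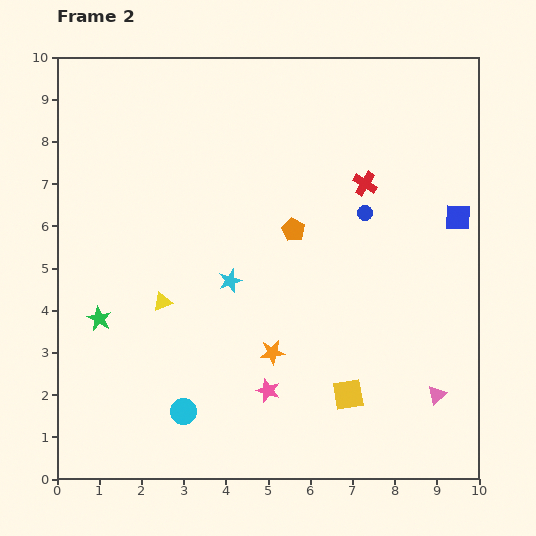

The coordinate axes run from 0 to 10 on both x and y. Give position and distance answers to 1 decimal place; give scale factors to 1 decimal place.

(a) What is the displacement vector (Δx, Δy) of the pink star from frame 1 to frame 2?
(-1.4, -1.5)

The pink star was at (6.4, 3.6) in frame 1 and (5.0, 2.1) in frame 2.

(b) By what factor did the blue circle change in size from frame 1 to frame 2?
0.6×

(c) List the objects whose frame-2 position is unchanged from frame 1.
the cyan circle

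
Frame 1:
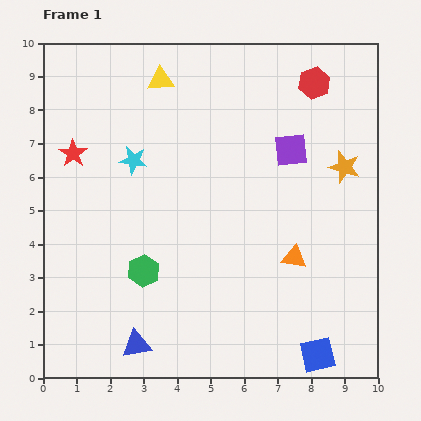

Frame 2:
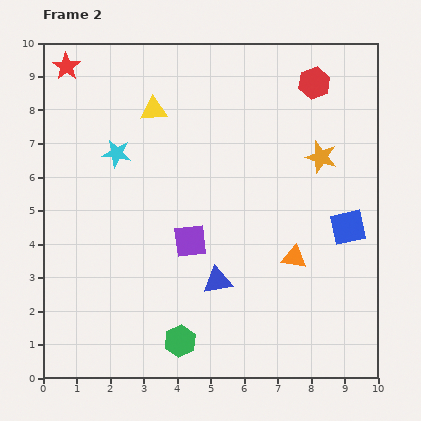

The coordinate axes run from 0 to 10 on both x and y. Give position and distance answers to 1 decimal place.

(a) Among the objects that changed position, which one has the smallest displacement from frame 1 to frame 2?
the cyan star

(moved 0.5)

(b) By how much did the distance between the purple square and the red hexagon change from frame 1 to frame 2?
+3.9

Distance in frame 1: 2.1. Distance in frame 2: 6.0.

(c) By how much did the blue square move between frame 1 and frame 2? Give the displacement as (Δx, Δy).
(0.9, 3.8)

The blue square was at (8.2, 0.7) in frame 1 and (9.1, 4.5) in frame 2.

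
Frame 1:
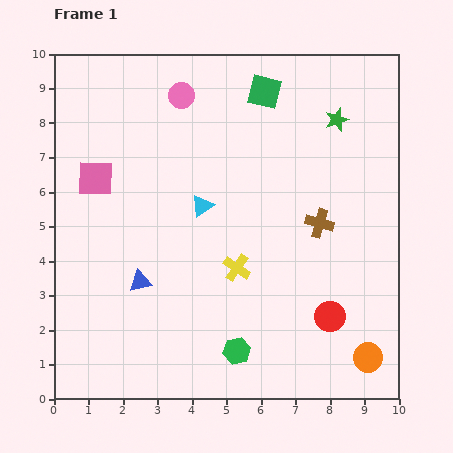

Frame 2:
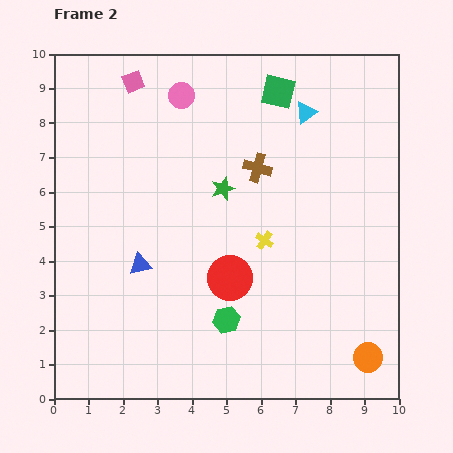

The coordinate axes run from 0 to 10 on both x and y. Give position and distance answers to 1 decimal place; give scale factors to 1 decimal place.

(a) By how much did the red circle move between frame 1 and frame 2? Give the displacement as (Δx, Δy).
(-2.9, 1.1)

The red circle was at (8.0, 2.4) in frame 1 and (5.1, 3.5) in frame 2.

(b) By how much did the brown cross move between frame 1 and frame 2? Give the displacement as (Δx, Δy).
(-1.8, 1.6)

The brown cross was at (7.7, 5.1) in frame 1 and (5.9, 6.7) in frame 2.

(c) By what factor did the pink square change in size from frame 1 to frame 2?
0.6×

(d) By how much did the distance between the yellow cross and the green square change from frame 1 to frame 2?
-0.9

Distance in frame 1: 5.2. Distance in frame 2: 4.3.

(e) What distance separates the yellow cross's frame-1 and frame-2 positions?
1.1

The yellow cross moved from (5.3, 3.8) to (6.1, 4.6), a distance of √(0.8² + 0.8²) ≈ 1.1.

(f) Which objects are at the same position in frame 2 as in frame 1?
the pink circle, the orange circle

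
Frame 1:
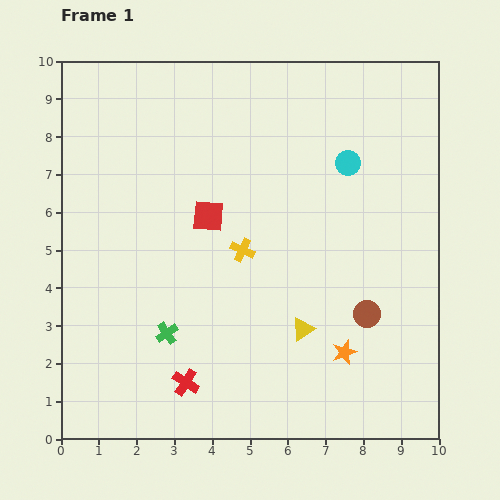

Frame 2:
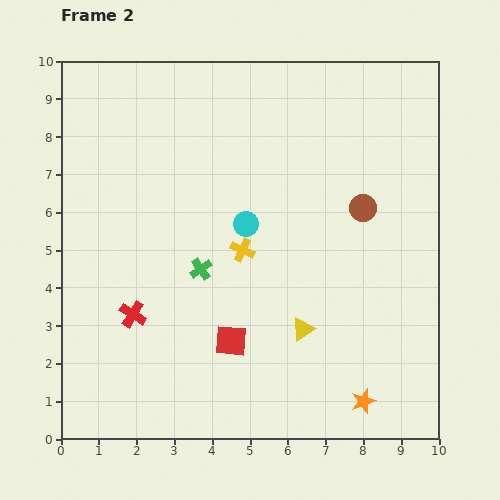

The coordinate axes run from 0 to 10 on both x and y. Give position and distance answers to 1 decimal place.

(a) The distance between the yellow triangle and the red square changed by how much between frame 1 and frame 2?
-2.0

Distance in frame 1: 3.9. Distance in frame 2: 1.9.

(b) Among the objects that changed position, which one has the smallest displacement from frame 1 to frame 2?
the orange star

(moved 1.4)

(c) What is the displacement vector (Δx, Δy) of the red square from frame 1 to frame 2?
(0.6, -3.3)

The red square was at (3.9, 5.9) in frame 1 and (4.5, 2.6) in frame 2.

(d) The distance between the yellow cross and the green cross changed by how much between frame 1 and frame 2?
-1.8

Distance in frame 1: 3.0. Distance in frame 2: 1.2.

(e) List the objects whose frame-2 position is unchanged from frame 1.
the yellow cross, the yellow triangle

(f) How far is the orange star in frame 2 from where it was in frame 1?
1.4

The orange star moved from (7.5, 2.3) to (8.0, 1.0), a distance of √(0.5² + 1.3²) ≈ 1.4.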